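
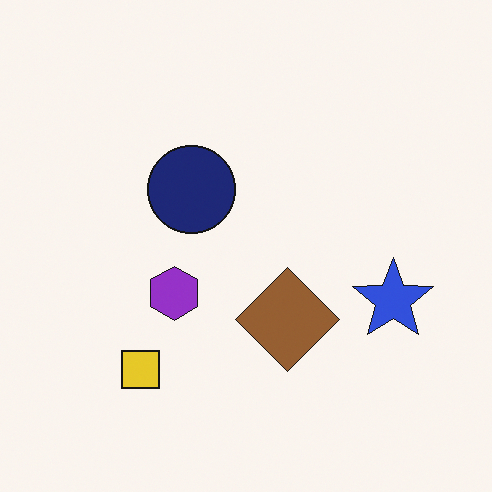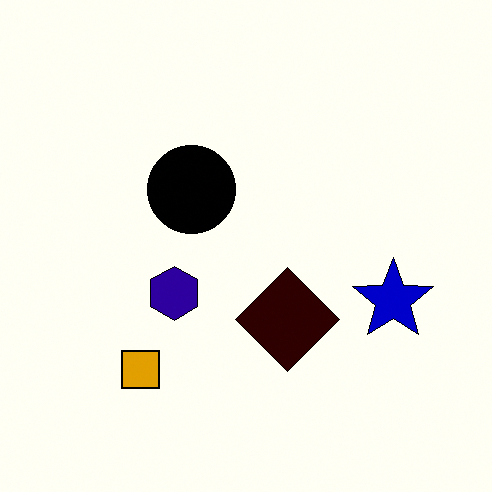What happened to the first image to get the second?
This is the original image boosted in contrast.

Tones are pushed away from mid-grey across the whole image — a global contrast change.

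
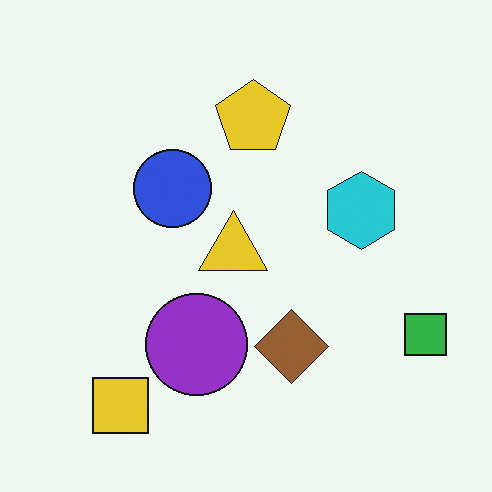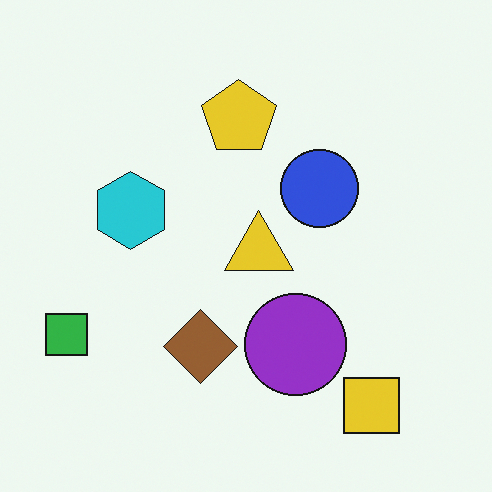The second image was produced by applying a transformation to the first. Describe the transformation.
The second image is the first flipped horizontally (left ↔ right).

The green square is in the bottom-right of the first image and the bottom-left of the second — shapes on opposite sides of the vertical midline have swapped in a mirror flip.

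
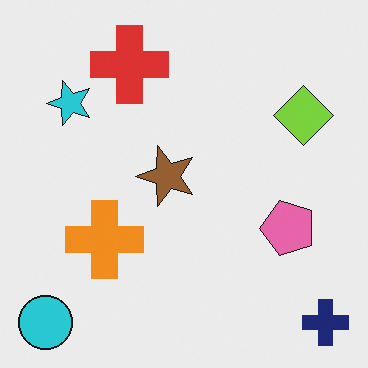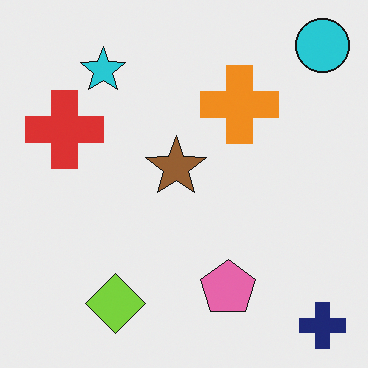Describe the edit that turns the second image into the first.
It was transposed (reflected across the top-left ↔ bottom-right diagonal).

Shapes have swapped their row and column positions — what was in the top-right is now in the bottom-left — a diagonal reflection.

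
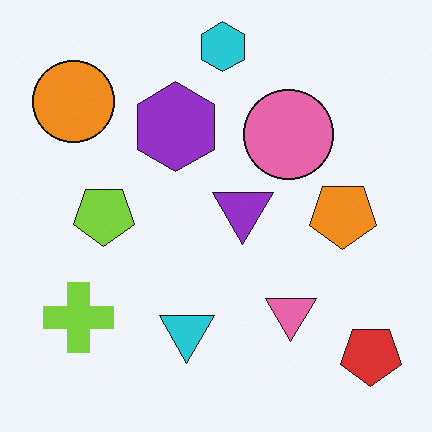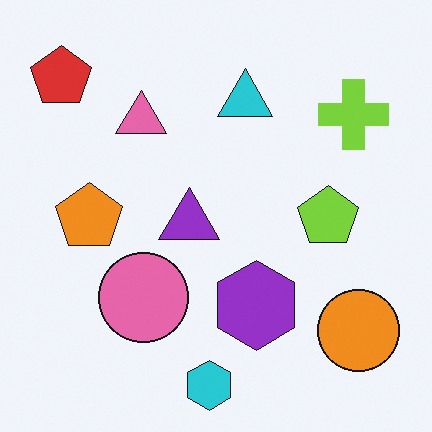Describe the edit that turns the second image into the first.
The transformation is: rotated 180°.

The red pentagon sits in the top-left of the second image and the bottom-right of the first — consistent with a whole-image 180° rotation.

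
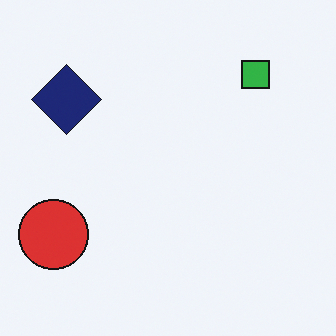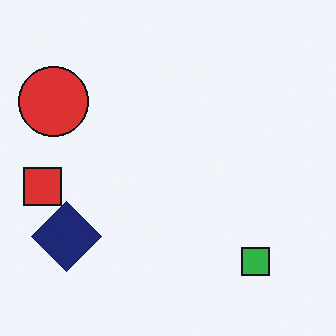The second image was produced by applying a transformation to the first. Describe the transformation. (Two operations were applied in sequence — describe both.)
Flipped vertically (top ↔ bottom), then overlaid with an additional red square.

The green square is in the top-right of the first image and the bottom-right of the second — shapes on opposite sides of the horizontal midline have swapped in a mirror flip. A red square appears in the second image that is absent from the first.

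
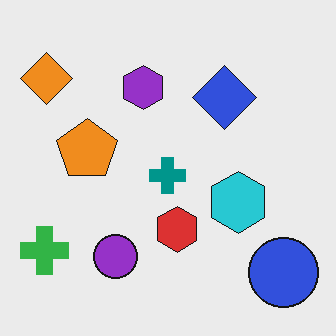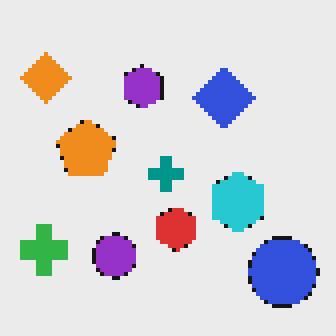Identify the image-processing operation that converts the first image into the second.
The second image is the first mildly pixelated.

Shapes are reduced to large square blocks; fine edges and outlines are lost — a downscale-then-upscale (mosaic) effect.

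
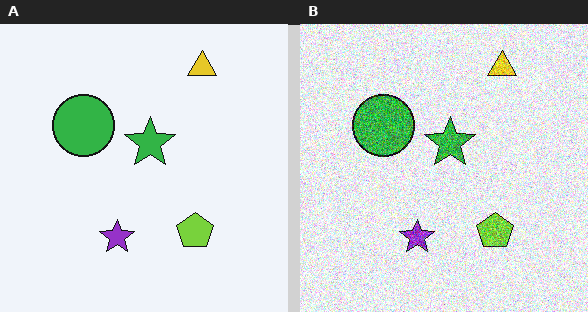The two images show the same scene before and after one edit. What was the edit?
This is the original image degraded with strong gaussian noise.

Random speckle covers the whole image, including the flat background.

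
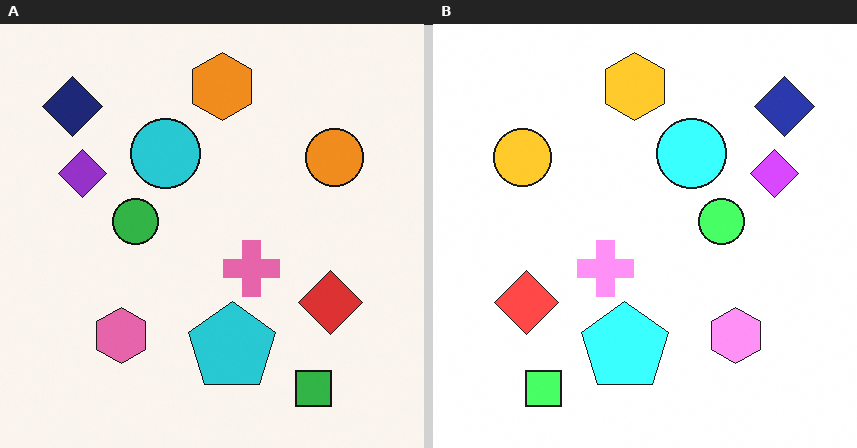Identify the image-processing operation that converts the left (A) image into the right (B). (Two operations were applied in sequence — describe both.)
Substantially brightened, then flipped horizontally (left ↔ right).

Every pixel — background and shapes alike — is uniformly brightened. The navy diamond is in the top-left of the left (A) image and the top-right of the right (B) — shapes on opposite sides of the vertical midline have swapped in a mirror flip.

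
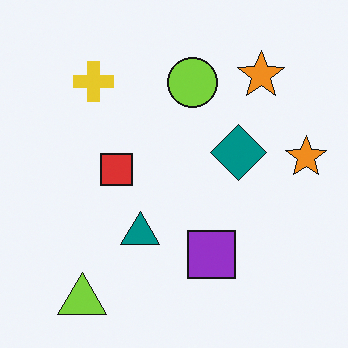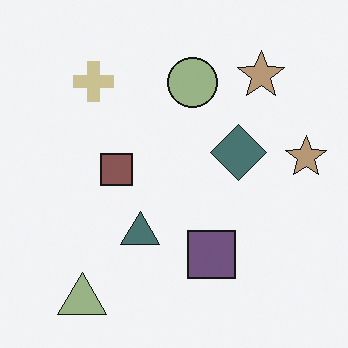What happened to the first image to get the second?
The image was heavily desaturated.

All colors are more muted and greyish — a global saturation change.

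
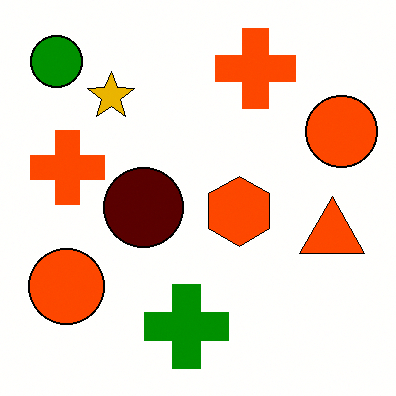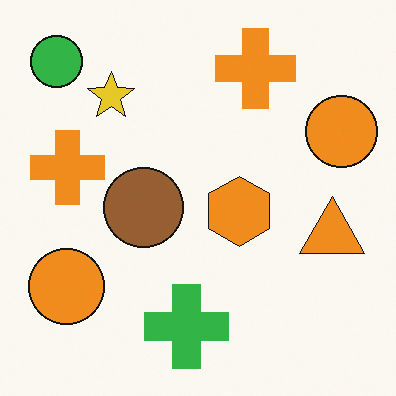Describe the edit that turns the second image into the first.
The transformation is: boosted in contrast.

Tones are pushed away from mid-grey across the whole image — a global contrast change.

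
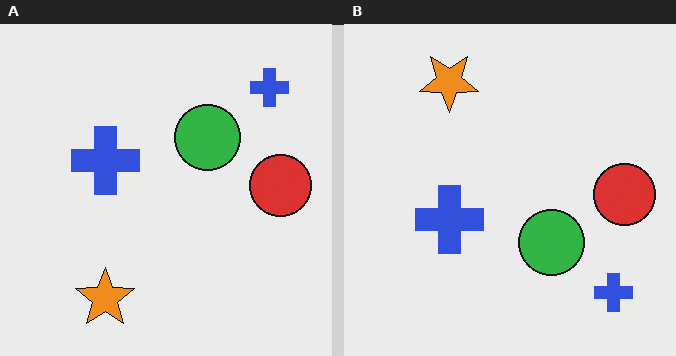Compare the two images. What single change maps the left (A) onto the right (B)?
The right (B) image is the left (A) flipped vertically (top ↔ bottom).

The orange star is in the bottom-left of the left (A) image and the top-left of the right (B) — shapes on opposite sides of the horizontal midline have swapped in a mirror flip.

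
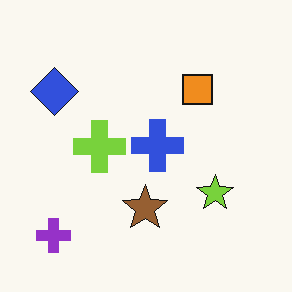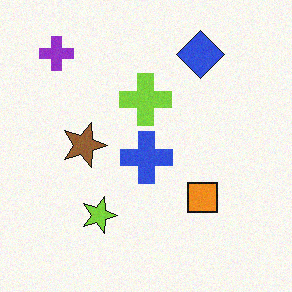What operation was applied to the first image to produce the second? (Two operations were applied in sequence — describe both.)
The transformation is: rotated 90° clockwise, then degraded with light additive noise.

The purple cross sits in the bottom-left of the first image and the top-left of the second — consistent with a whole-image 90° clockwise rotation. Random speckle covers the whole image, including the flat background.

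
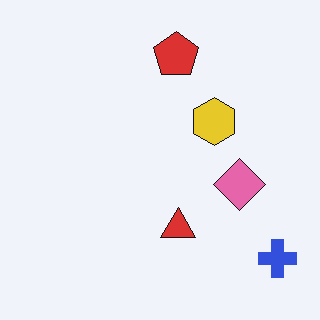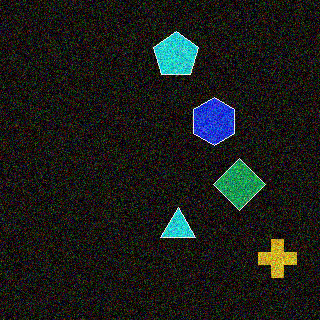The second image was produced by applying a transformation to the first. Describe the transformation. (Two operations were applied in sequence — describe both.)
The second image is the first degraded with heavy additive noise, then color-inverted (negative).

Random speckle covers the whole image, including the flat background. The light background has become dark and every shape's color is its complement — a photographic negative.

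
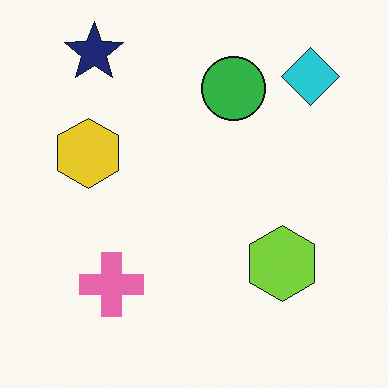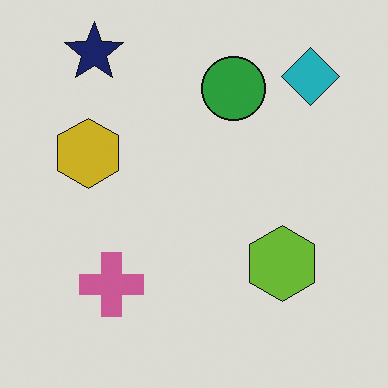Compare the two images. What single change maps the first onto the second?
This is the original image slightly darkened.

Every pixel — background and shapes alike — is uniformly darkened.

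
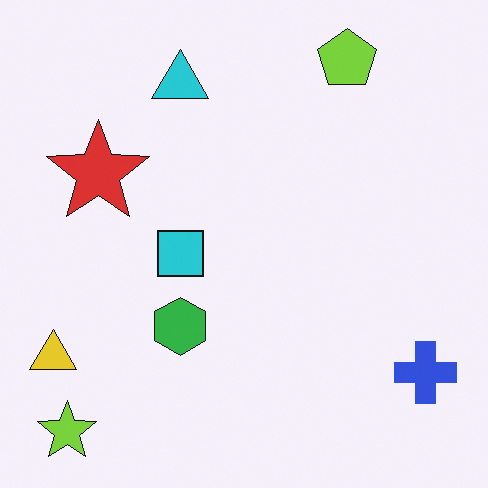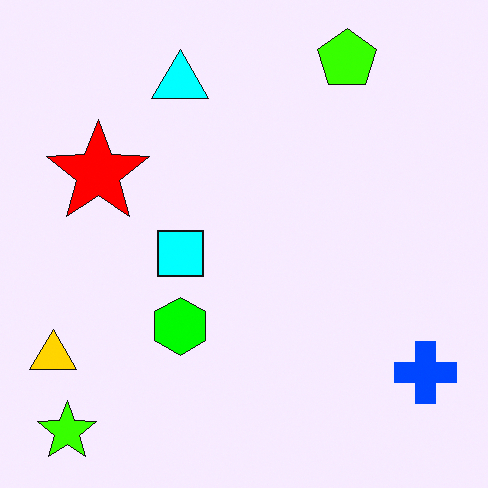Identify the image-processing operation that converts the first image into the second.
It was heavily oversaturated.

All colors are more vivid — a global saturation change.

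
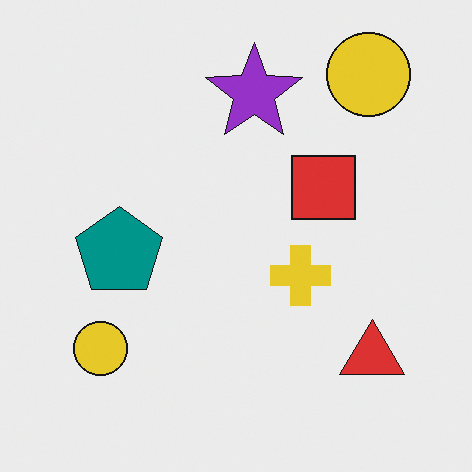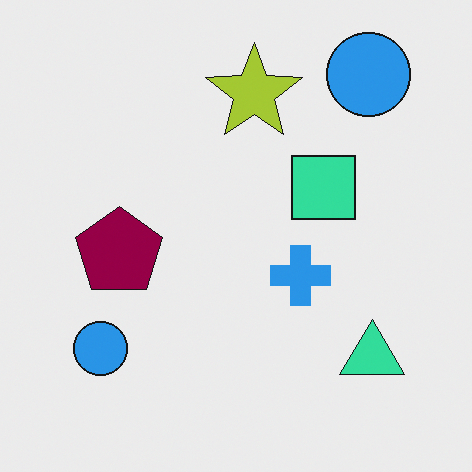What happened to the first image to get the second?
The transformation is: hue-shifted through roughly half the color wheel.

Every shape's color has rotated by the same amount around the hue wheel — a uniform hue shift.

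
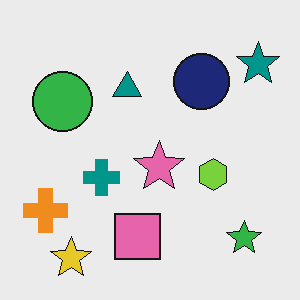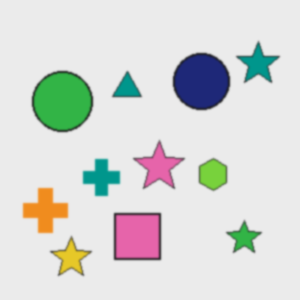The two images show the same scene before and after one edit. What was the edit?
The transformation is: given a subtle gaussian blur.

Shape edges and outlines are uniformly softened across the whole image.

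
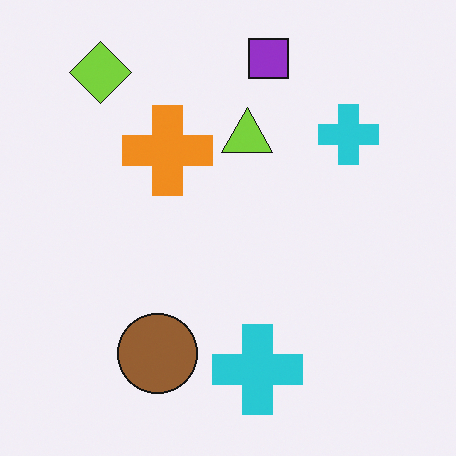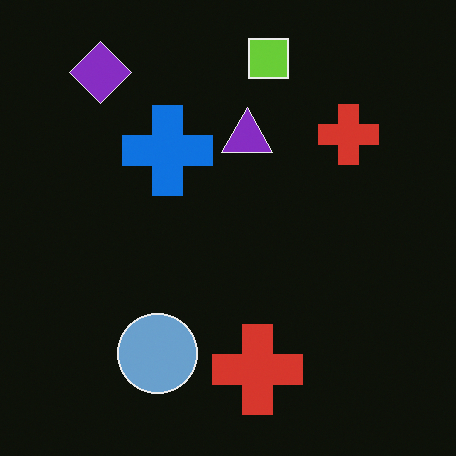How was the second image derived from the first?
It was color-inverted (negative).

The light background has become dark and every shape's color is its complement — a photographic negative.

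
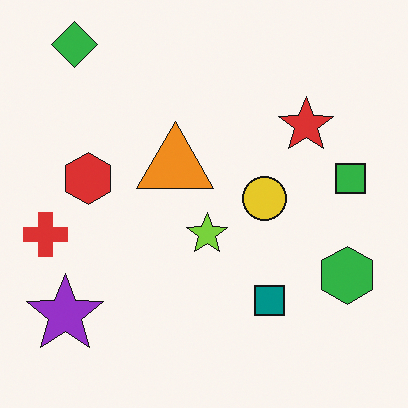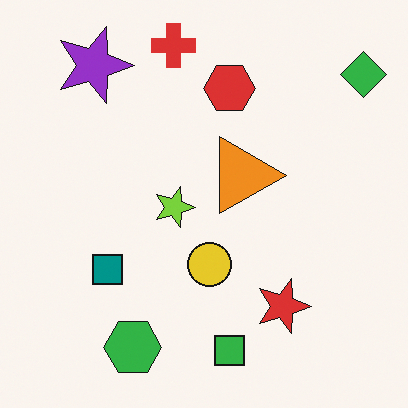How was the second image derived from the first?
The image was rotated 90° clockwise.

The green diamond sits in the top-left of the first image and the top-right of the second — consistent with a whole-image 90° clockwise rotation.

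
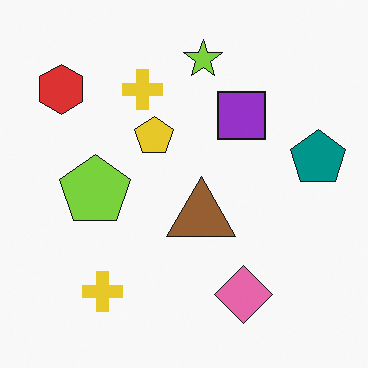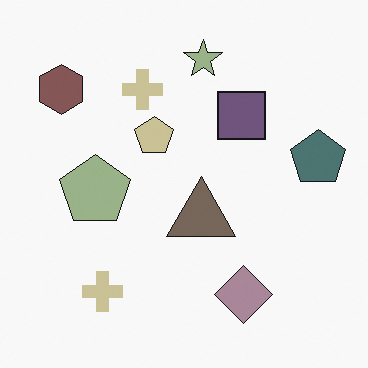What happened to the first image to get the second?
Heavily desaturated.

All colors are more muted and greyish — a global saturation change.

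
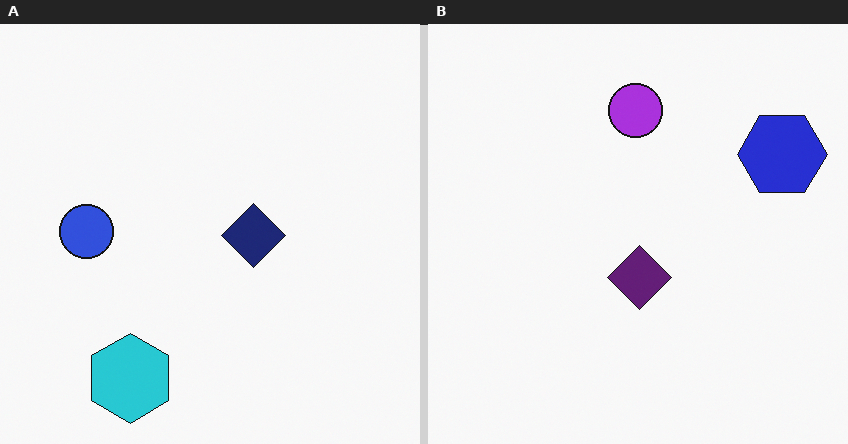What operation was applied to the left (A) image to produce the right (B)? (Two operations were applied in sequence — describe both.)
The transformation is: hue-shifted slightly, then transposed (reflected across the top-left ↔ bottom-right diagonal).

Every shape's color has rotated by the same amount around the hue wheel — a uniform hue shift. Shapes have swapped their row and column positions — what was in the top-right is now in the bottom-left — a diagonal reflection.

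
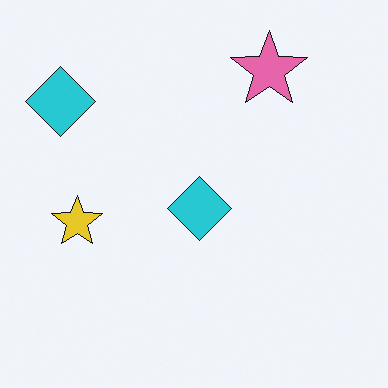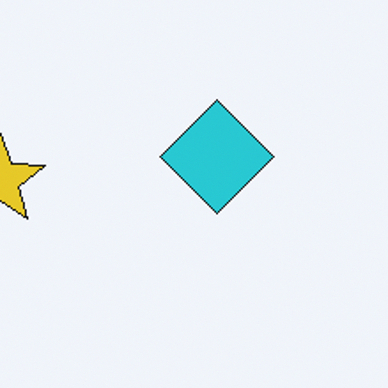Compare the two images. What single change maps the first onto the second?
It was cropped to a noticeably smaller region and rescaled.

The visible shapes are larger and the field of view is narrower; shapes near the original edges may be partly or wholly outside the frame — a crop-and-rescale.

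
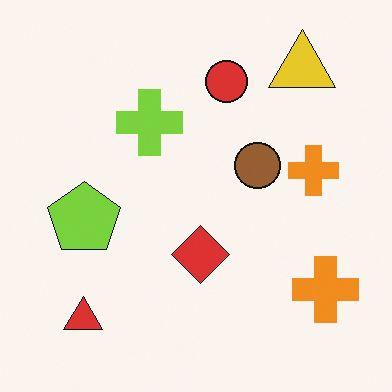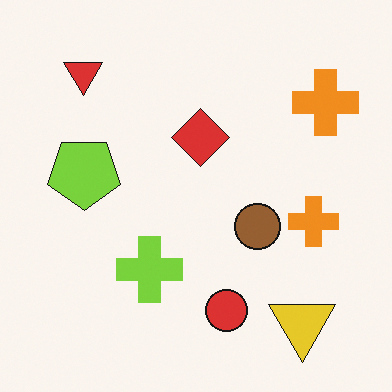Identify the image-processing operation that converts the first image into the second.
This is the original image flipped vertically (top ↔ bottom).

The yellow triangle is in the top-right of the first image and the bottom-right of the second — shapes on opposite sides of the horizontal midline have swapped in a mirror flip.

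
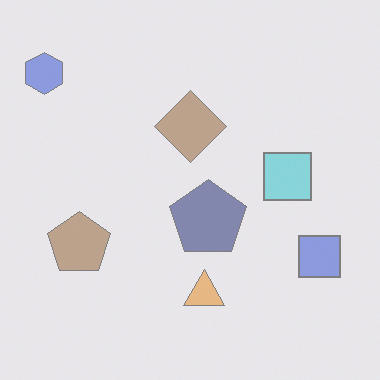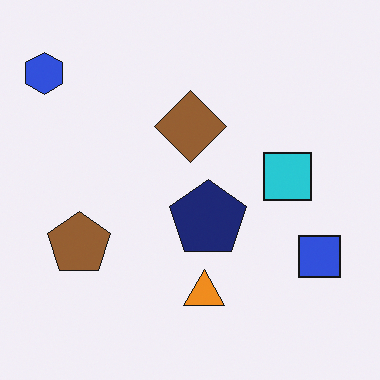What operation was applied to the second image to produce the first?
The first image is the second washed out (contrast reduced).

Tones are pushed toward mid-grey across the whole image — a global contrast change.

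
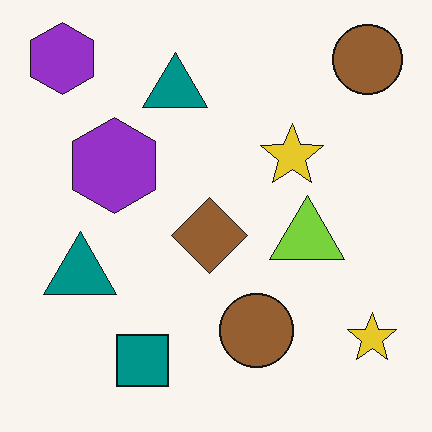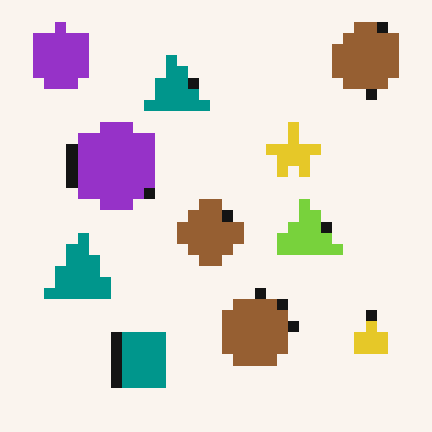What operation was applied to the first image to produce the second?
This is the original image coarsely pixelated.

Shapes are reduced to large square blocks; fine edges and outlines are lost — a downscale-then-upscale (mosaic) effect.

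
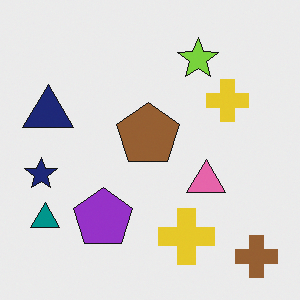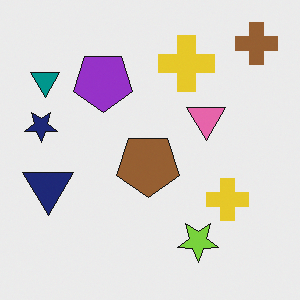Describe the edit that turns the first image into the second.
The transformation is: flipped vertically (top ↔ bottom).

The brown cross is in the bottom-right of the first image and the top-right of the second — shapes on opposite sides of the horizontal midline have swapped in a mirror flip.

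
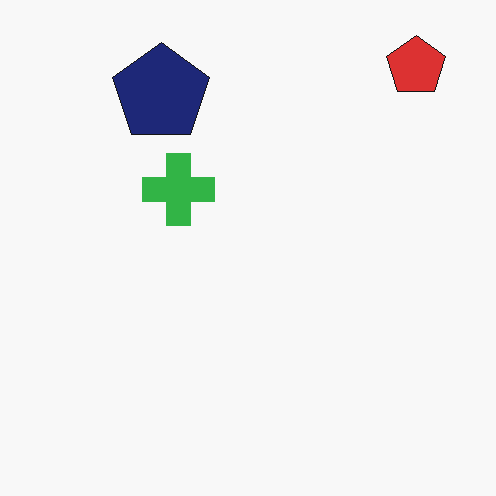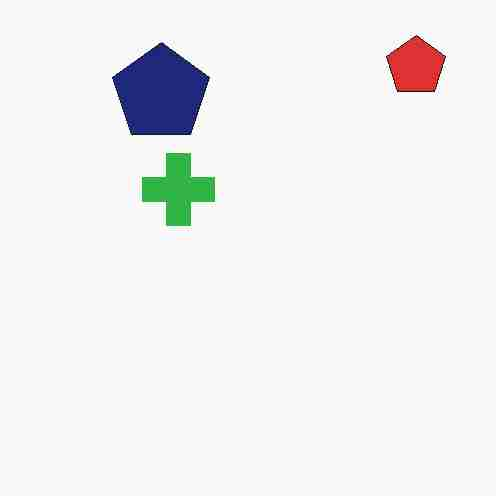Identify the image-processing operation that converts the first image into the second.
The image was degraded with heavy JPEG compression.

Blocky 8×8 compression artifacts appear around shape edges and the flat background shows ringing — characteristic JPEG degradation.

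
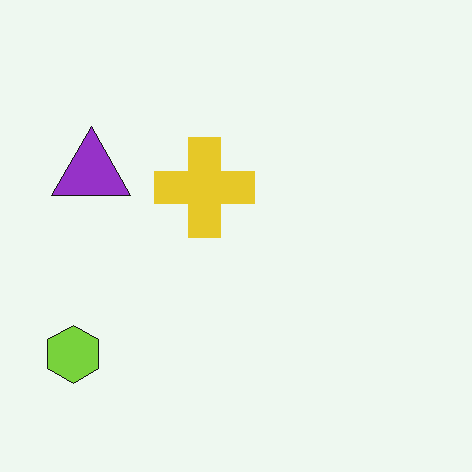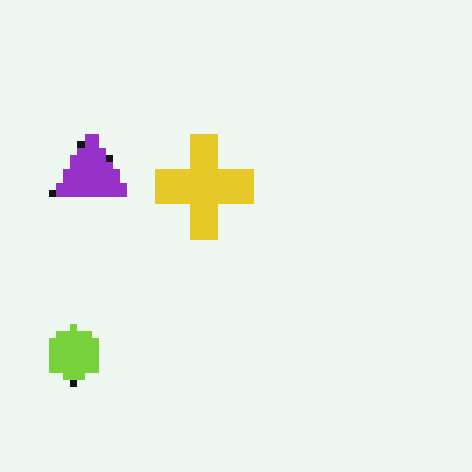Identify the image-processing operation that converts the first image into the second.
This is the original image pixelated into visible square blocks.

Shapes are reduced to large square blocks; fine edges and outlines are lost — a downscale-then-upscale (mosaic) effect.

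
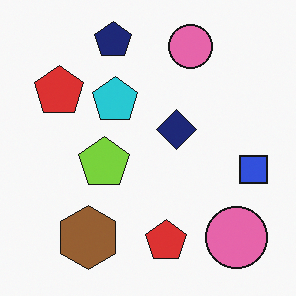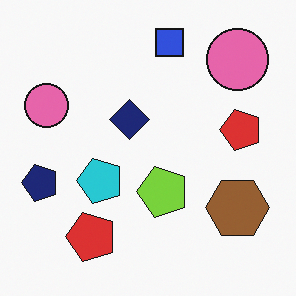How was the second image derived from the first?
The second image is the first rotated 90° counter-clockwise.

The navy pentagon sits in the top of the first image and the left of the second — consistent with a whole-image 90° counter-clockwise rotation.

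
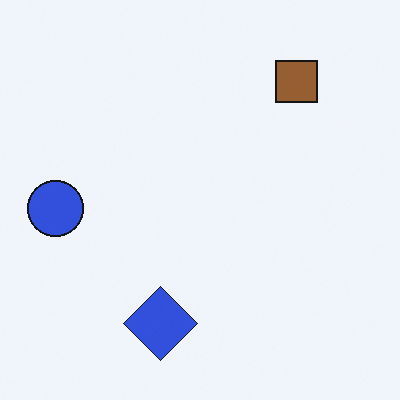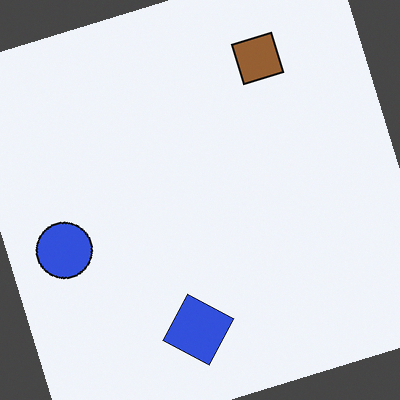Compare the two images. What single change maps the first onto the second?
It was rotated counter-clockwise by a moderate amount.

Every shape is tilted by the same angle and the image corners show triangular fill wedges — a whole-image rotation by a non-right angle.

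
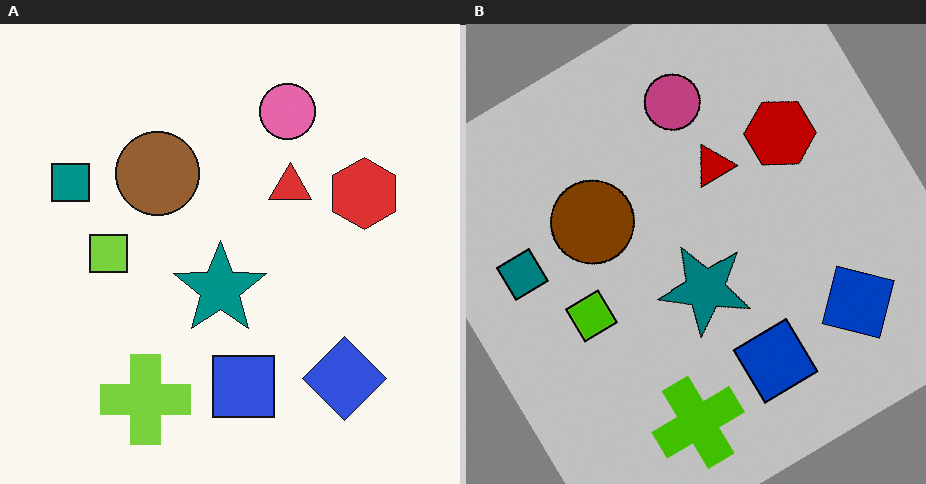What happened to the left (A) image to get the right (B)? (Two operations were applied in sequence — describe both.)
The right (B) image is the left (A) rotated counter-clockwise by a large amount — several tens of degrees, then heavily posterized to just a handful of flat colors.

Every shape is tilted by the same angle and the image corners show triangular fill wedges — a whole-image rotation by a non-right angle. Each flat color has snapped to a coarser quantized level — most visibly, the near-white background has dropped to a flat grey.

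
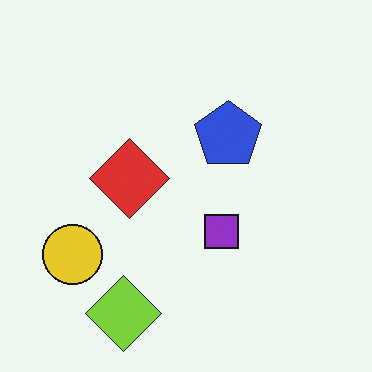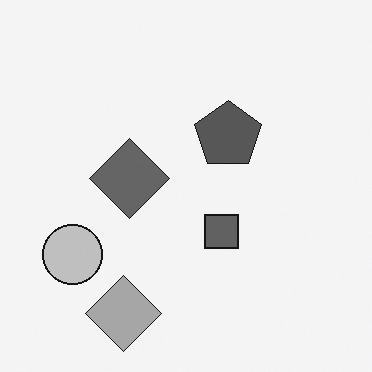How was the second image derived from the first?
The second image is the first converted to grayscale.

All color is removed — every shape is now a shade of grey.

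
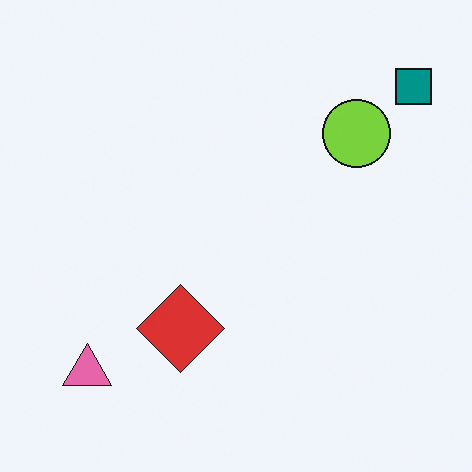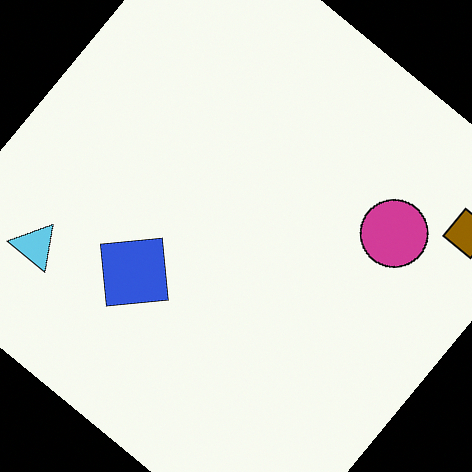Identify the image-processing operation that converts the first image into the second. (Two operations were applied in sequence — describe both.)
Rotated clockwise by a large amount — several tens of degrees, then hue-shifted by a large amount.

Every shape is tilted by the same angle and the image corners show triangular fill wedges — a whole-image rotation by a non-right angle. Every shape's color has rotated by the same amount around the hue wheel — a uniform hue shift.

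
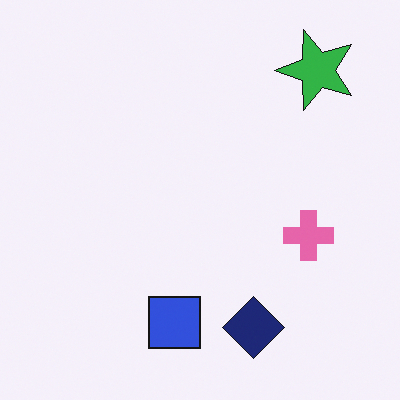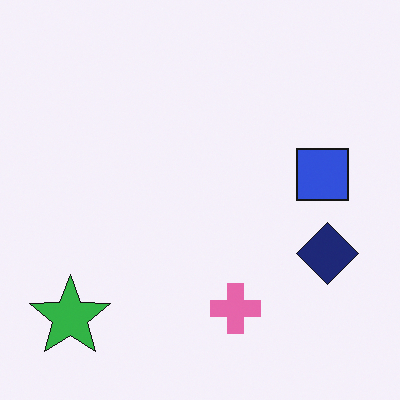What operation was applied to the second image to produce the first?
The image was transposed (reflected across the top-left ↔ bottom-right diagonal).

Shapes have swapped their row and column positions — what was in the top-right is now in the bottom-left — a diagonal reflection.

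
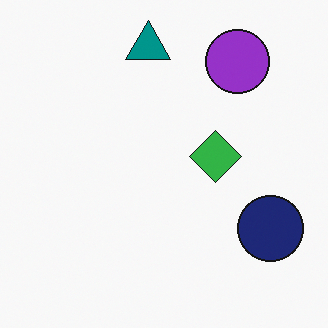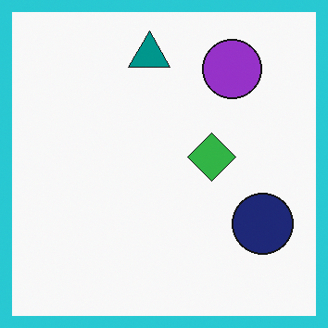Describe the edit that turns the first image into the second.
It was framed with a cyan border.

A solid cyan frame runs around the edge of the second image, with the content slightly shrunk inside it.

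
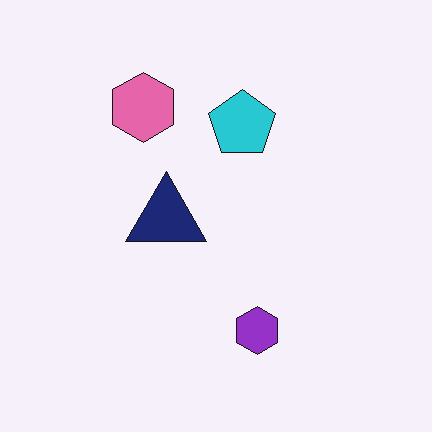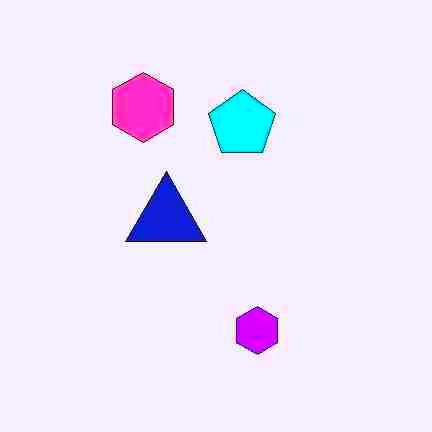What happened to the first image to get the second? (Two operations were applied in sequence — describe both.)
This is the original image heavily JPEG-compressed with obvious blocking artifacts, then heavily oversaturated.

Blocky 8×8 compression artifacts appear around shape edges and the flat background shows ringing — characteristic JPEG degradation. All colors are more vivid — a global saturation change.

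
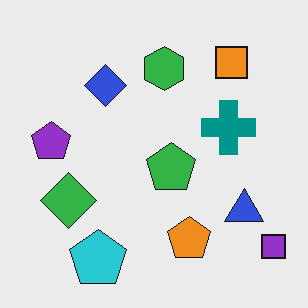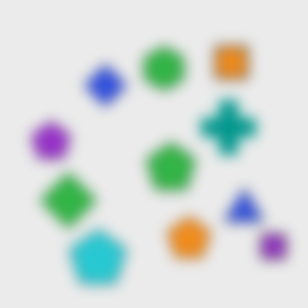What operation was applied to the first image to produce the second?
The second image is the first strongly gaussian-blurred.

Shape edges and outlines are uniformly softened across the whole image.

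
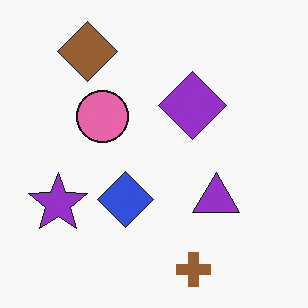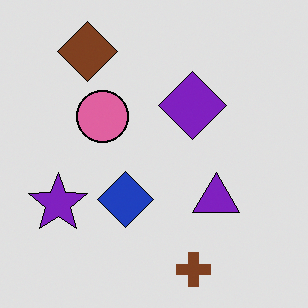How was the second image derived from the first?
It was moderately posterized.

Each flat color has snapped to a coarser quantized level — most visibly, the near-white background has dropped to a flat grey.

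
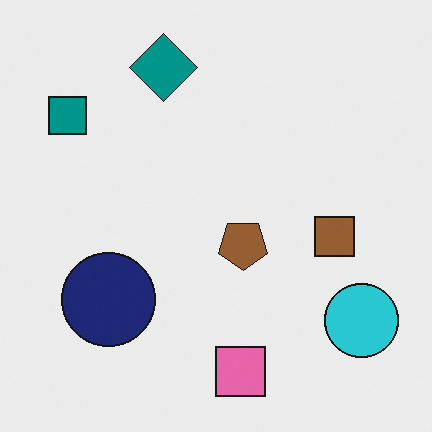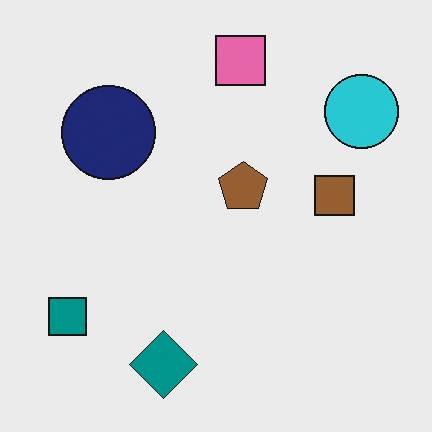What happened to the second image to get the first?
This is the original image flipped vertically (top ↔ bottom).

The pink square is in the top of the second image and the bottom of the first — shapes on opposite sides of the horizontal midline have swapped in a mirror flip.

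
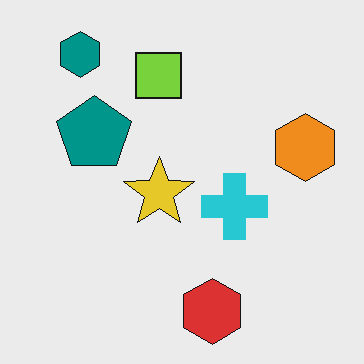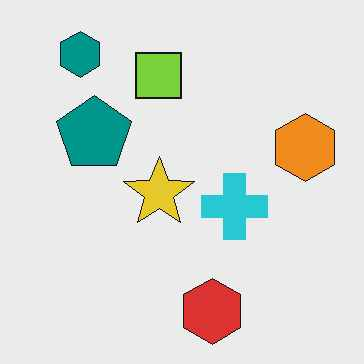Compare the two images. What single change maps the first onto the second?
The second image is the first given moderate JPEG compression.

Blocky 8×8 compression artifacts appear around shape edges and the flat background shows ringing — characteristic JPEG degradation.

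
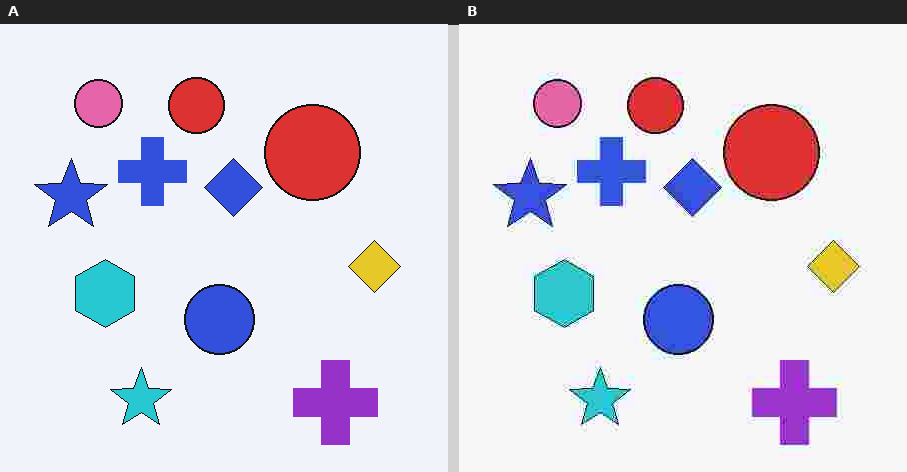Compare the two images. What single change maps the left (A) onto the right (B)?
Degraded with heavy JPEG compression.

Blocky 8×8 compression artifacts appear around shape edges and the flat background shows ringing — characteristic JPEG degradation.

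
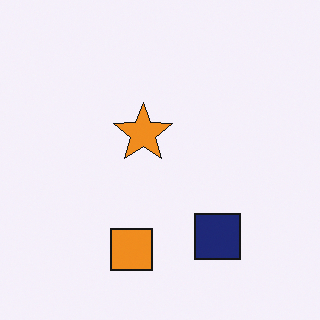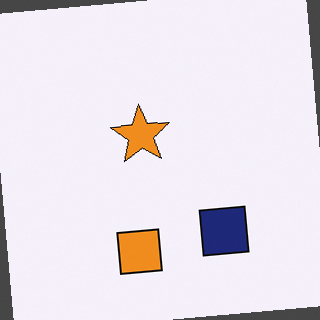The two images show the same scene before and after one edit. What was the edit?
It was rotated counter-clockwise by a small amount.

Every shape is tilted by the same angle and the image corners show triangular fill wedges — a whole-image rotation by a non-right angle.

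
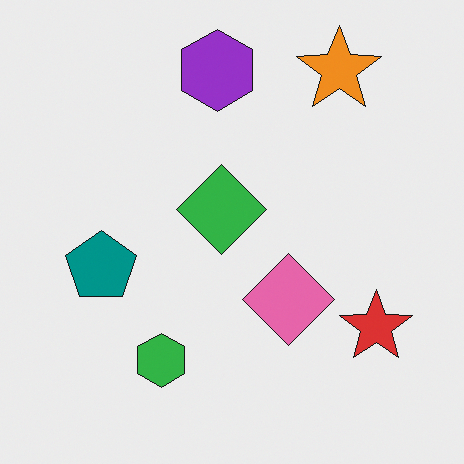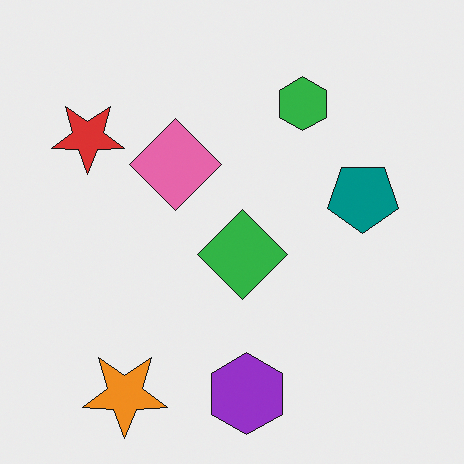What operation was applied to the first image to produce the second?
The second image is the first rotated 180°.

The orange star sits in the top-right of the first image and the bottom-left of the second — consistent with a whole-image 180° rotation.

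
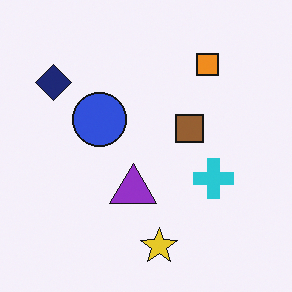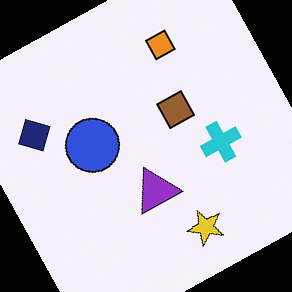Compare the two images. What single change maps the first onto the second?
The transformation is: rotated counter-clockwise by a clearly visible amount.

Every shape is tilted by the same angle and the image corners show triangular fill wedges — a whole-image rotation by a non-right angle.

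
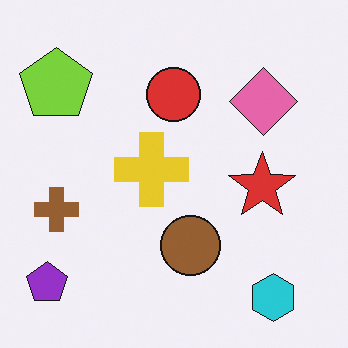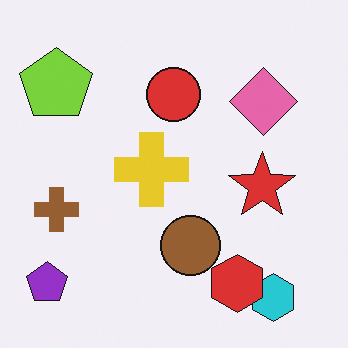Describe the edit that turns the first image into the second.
This is the original image overlaid with an additional red hexagon.

A red hexagon appears in the second image that is absent from the first.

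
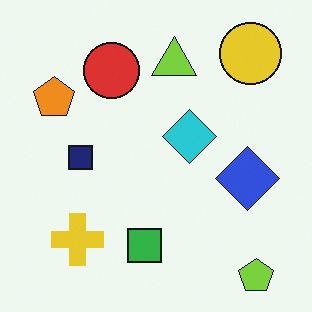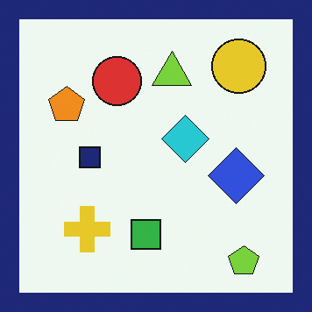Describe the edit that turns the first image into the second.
The second image is the first framed with a navy border.

A solid navy frame runs around the edge of the second image, with the content slightly shrunk inside it.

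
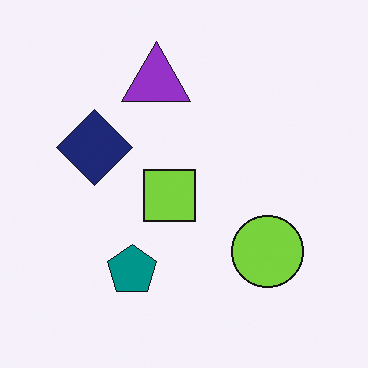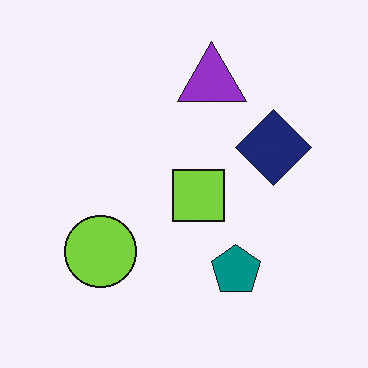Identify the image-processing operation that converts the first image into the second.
The image was flipped horizontally (left ↔ right).

The navy diamond is in the left of the first image and the right of the second — shapes on opposite sides of the vertical midline have swapped in a mirror flip.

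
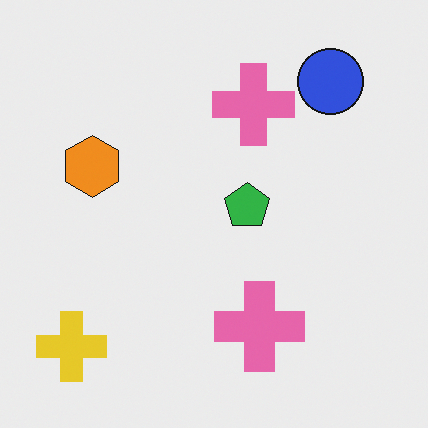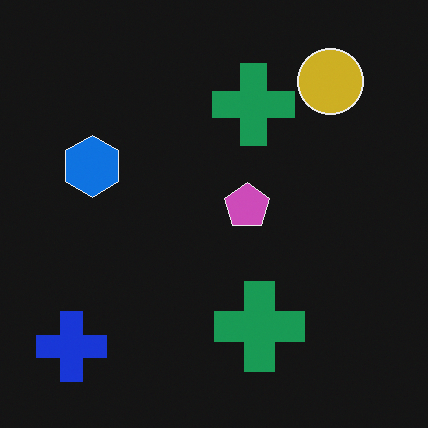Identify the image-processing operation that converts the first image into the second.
The image was color-inverted (negative).

The light background has become dark and every shape's color is its complement — a photographic negative.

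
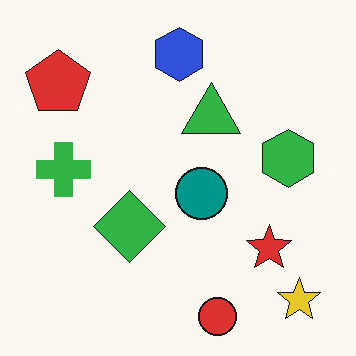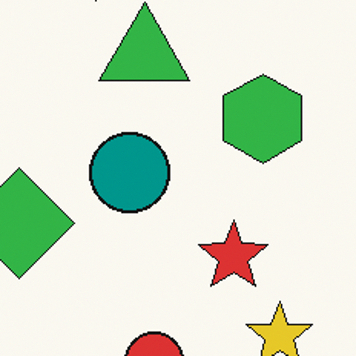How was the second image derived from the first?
The transformation is: cropped slightly and scaled back up.

The visible shapes are larger and the field of view is narrower; shapes near the original edges may be partly or wholly outside the frame — a crop-and-rescale.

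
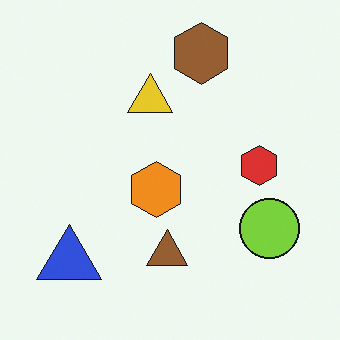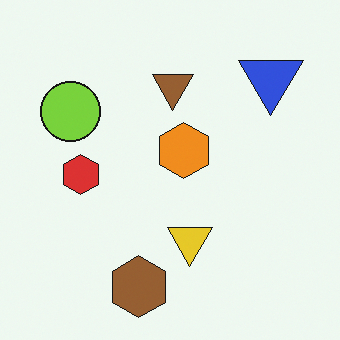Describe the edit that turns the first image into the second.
The image was rotated 180°.

The blue triangle sits in the bottom-left of the first image and the top-right of the second — consistent with a whole-image 180° rotation.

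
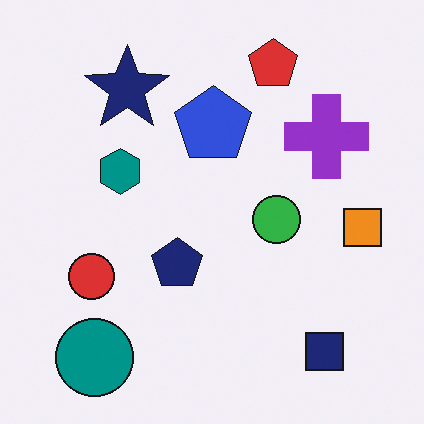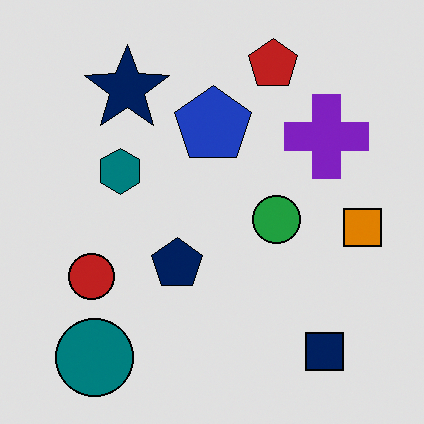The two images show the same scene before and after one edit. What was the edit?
Posterized to a reduced palette.

Each flat color has snapped to a coarser quantized level — most visibly, the near-white background has dropped to a flat grey.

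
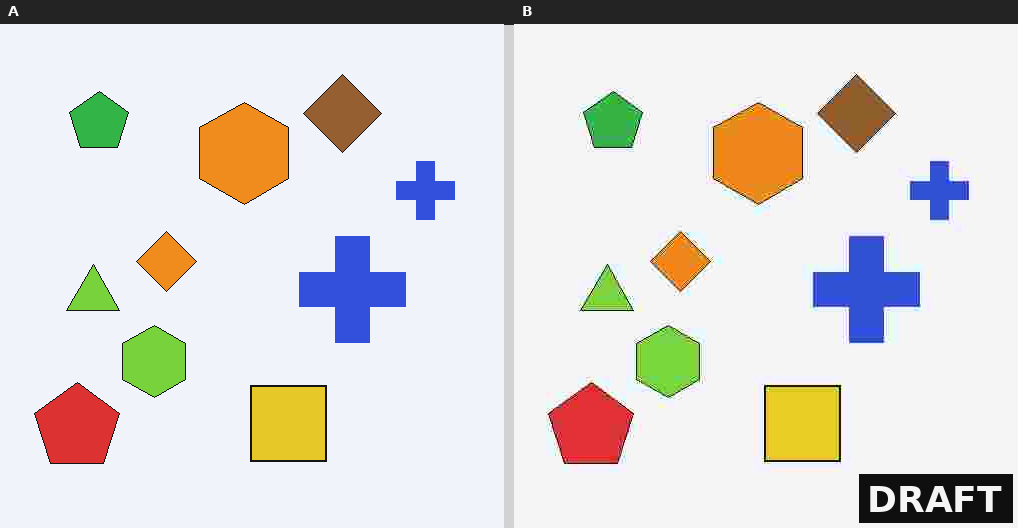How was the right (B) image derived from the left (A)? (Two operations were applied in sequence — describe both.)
Degraded with heavy JPEG compression, then watermarked with the text "DRAFT" in the lower-right corner.

Blocky 8×8 compression artifacts appear around shape edges and the flat background shows ringing — characteristic JPEG degradation. A dark label reading "DRAFT" appears in the lower-right corner.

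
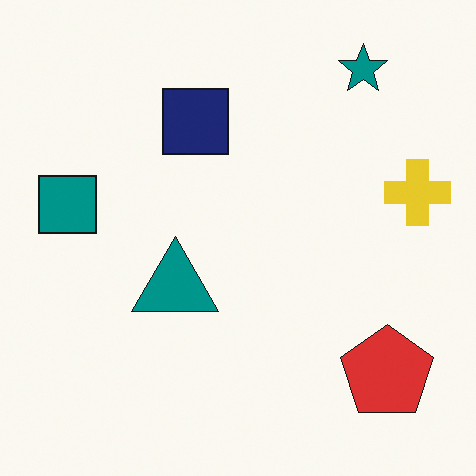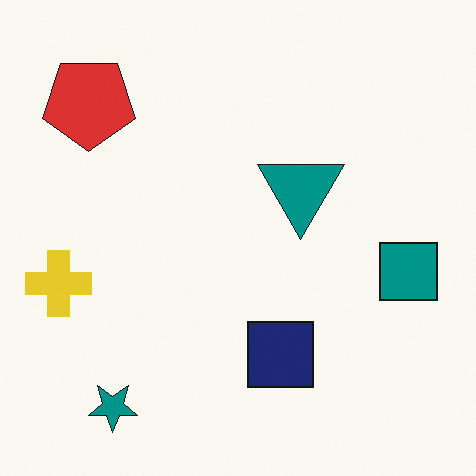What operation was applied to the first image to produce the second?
The second image is the first rotated 180°.

The teal star sits in the top-right of the first image and the bottom-left of the second — consistent with a whole-image 180° rotation.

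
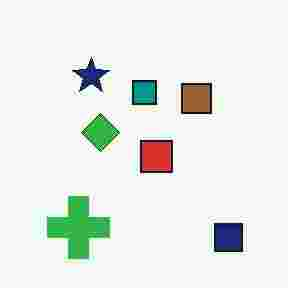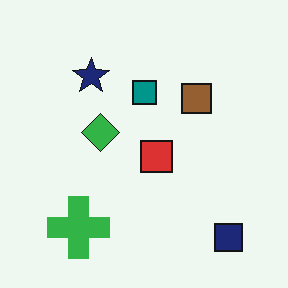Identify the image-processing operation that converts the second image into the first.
The transformation is: degraded with heavy JPEG compression.

Blocky 8×8 compression artifacts appear around shape edges and the flat background shows ringing — characteristic JPEG degradation.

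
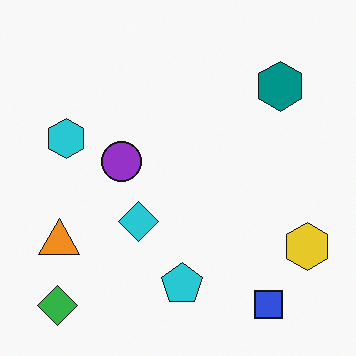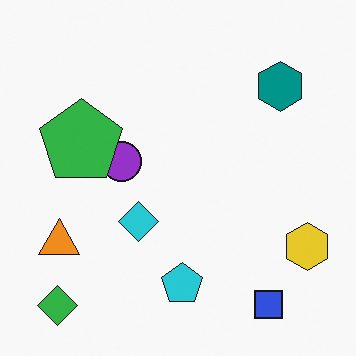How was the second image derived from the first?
The image was overlaid with an additional green pentagon.

A green pentagon appears in the second image that is absent from the first.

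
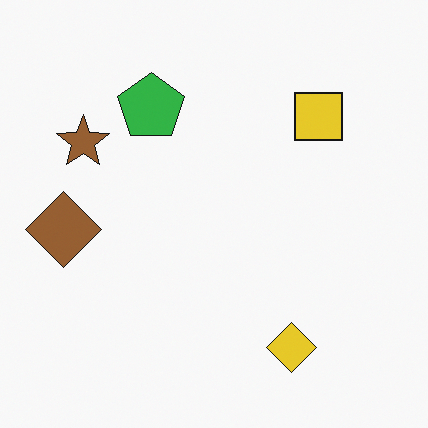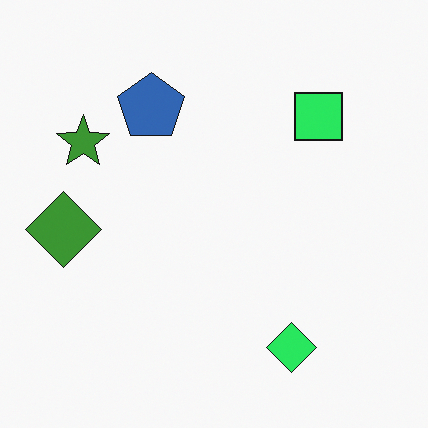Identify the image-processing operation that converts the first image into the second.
The second image is the first hue-shifted through roughly a third of the color wheel.

Every shape's color has rotated by the same amount around the hue wheel — a uniform hue shift.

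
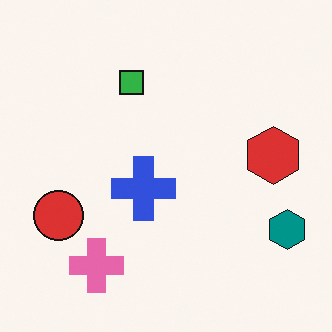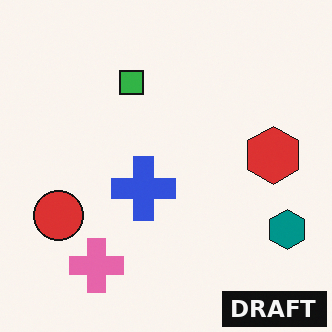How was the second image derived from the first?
The image was watermarked with the text "DRAFT" in the lower-right corner.

A dark label reading "DRAFT" appears in the lower-right corner.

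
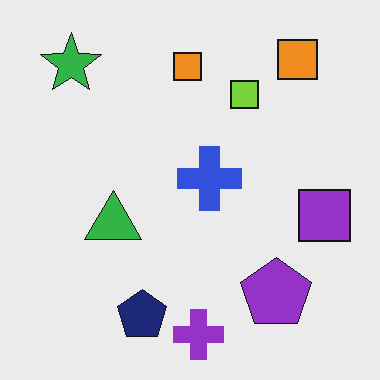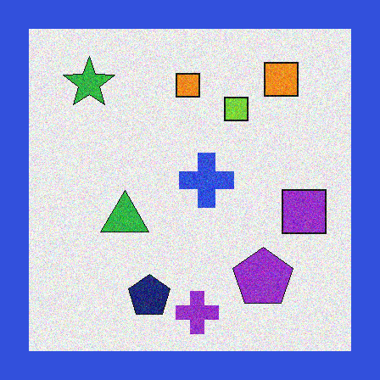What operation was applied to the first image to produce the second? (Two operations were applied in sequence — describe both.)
The image was degraded with moderate additive noise, then framed with a blue border.

Random speckle covers the whole image, including the flat background. A solid blue frame runs around the edge of the second image, with the content slightly shrunk inside it.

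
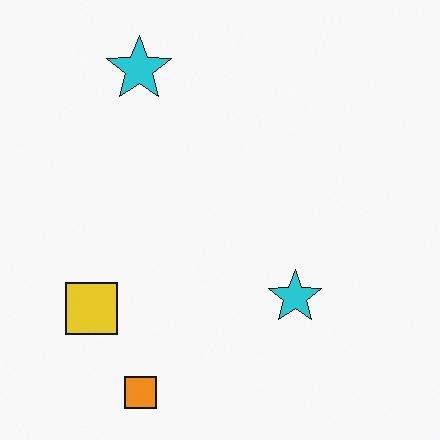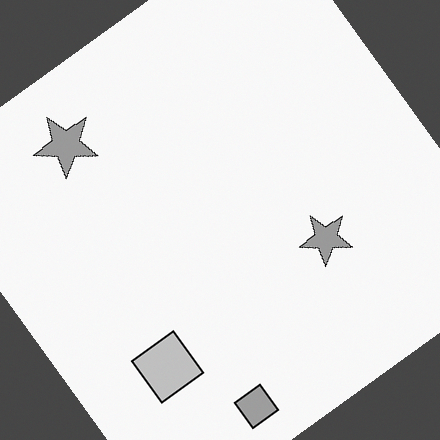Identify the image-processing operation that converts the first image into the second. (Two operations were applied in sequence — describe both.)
It was converted to grayscale, then rotated counter-clockwise by a large amount — several tens of degrees.

All color is removed — every shape is now a shade of grey. Every shape is tilted by the same angle and the image corners show triangular fill wedges — a whole-image rotation by a non-right angle.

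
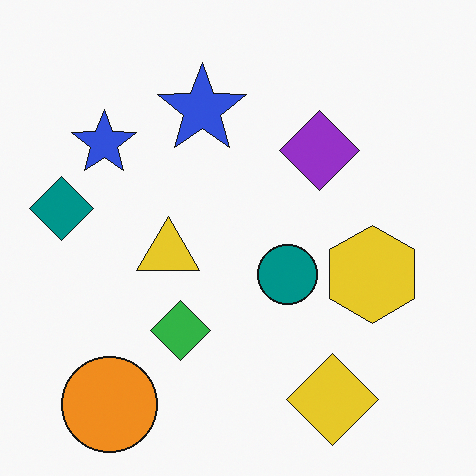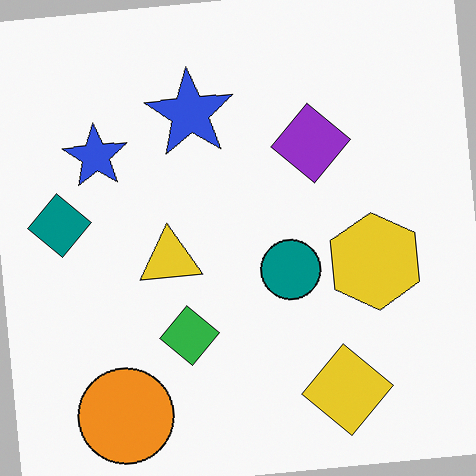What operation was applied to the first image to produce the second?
The second image is the first rotated counter-clockwise by a few degrees.

Every shape is tilted by the same angle and the image corners show triangular fill wedges — a whole-image rotation by a non-right angle.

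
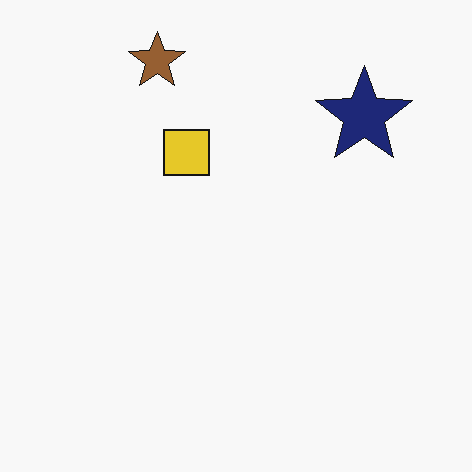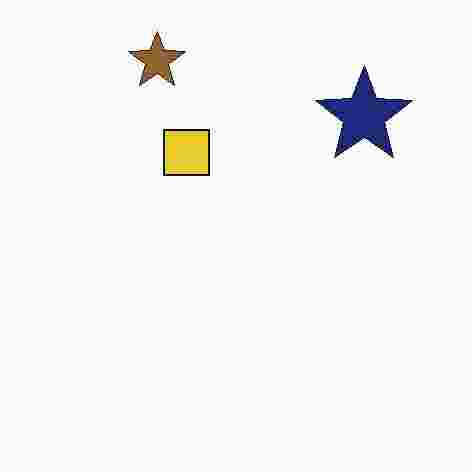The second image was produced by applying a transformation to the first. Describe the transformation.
The transformation is: heavily JPEG-compressed with obvious blocking artifacts.

Blocky 8×8 compression artifacts appear around shape edges and the flat background shows ringing — characteristic JPEG degradation.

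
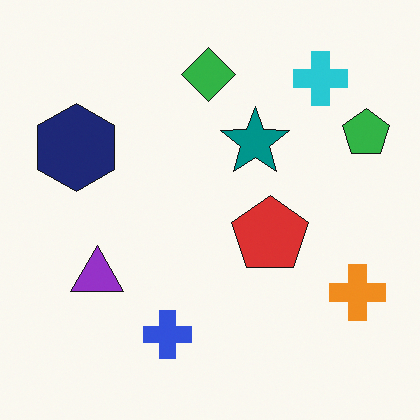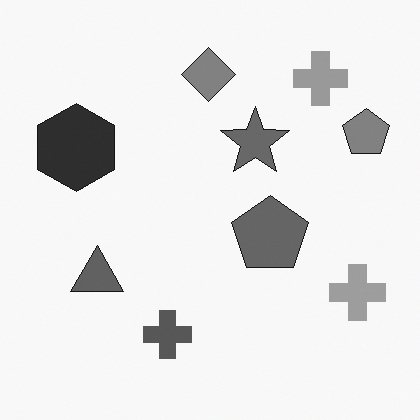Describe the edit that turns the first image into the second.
Converted to grayscale.

All color is removed — every shape is now a shade of grey.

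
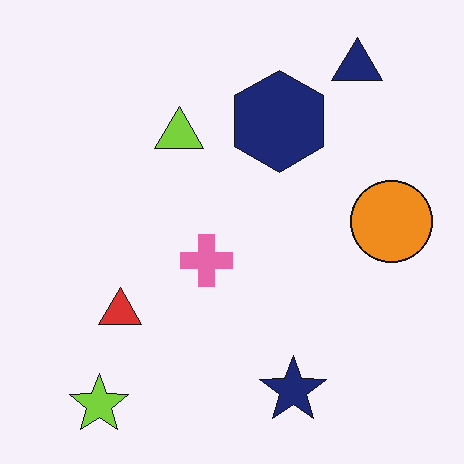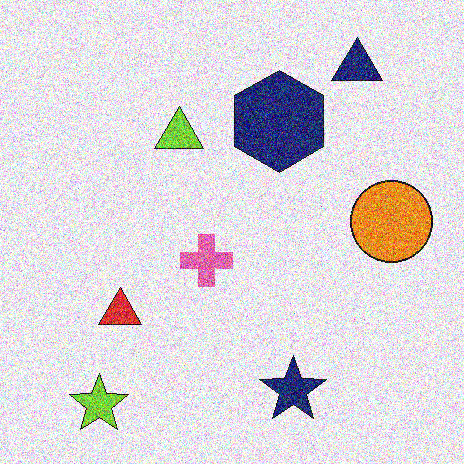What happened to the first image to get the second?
The second image is the first degraded with heavy additive noise.

Random speckle covers the whole image, including the flat background.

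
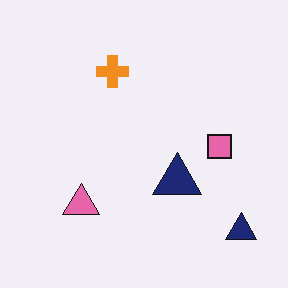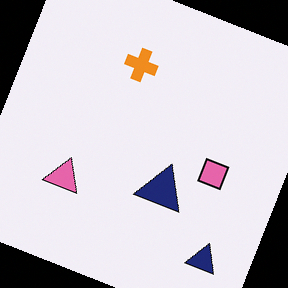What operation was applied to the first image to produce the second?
The second image is the first rotated clockwise by a moderate amount.

Every shape is tilted by the same angle and the image corners show triangular fill wedges — a whole-image rotation by a non-right angle.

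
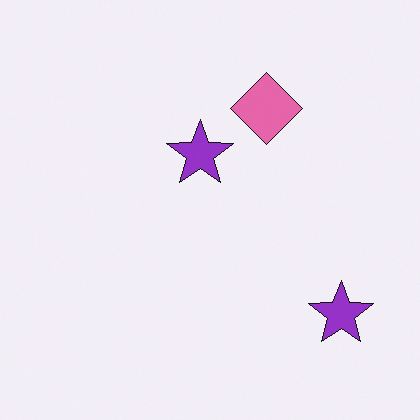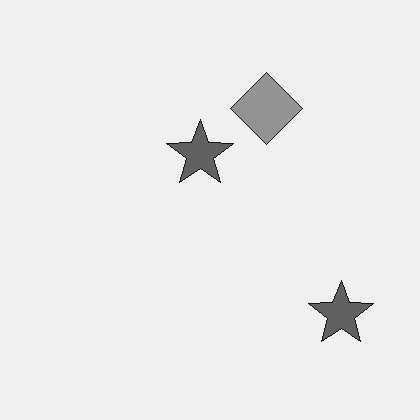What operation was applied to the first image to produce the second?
The image was converted to grayscale.

All color is removed — every shape is now a shade of grey.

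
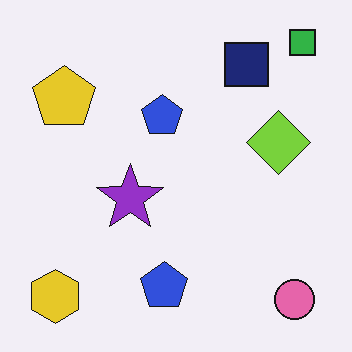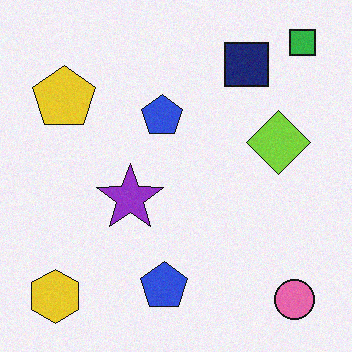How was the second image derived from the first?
The image was degraded with subtle gaussian noise.

Random speckle covers the whole image, including the flat background.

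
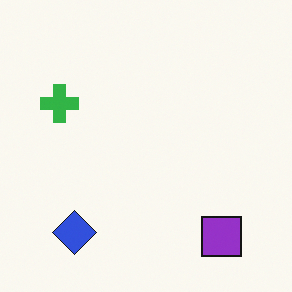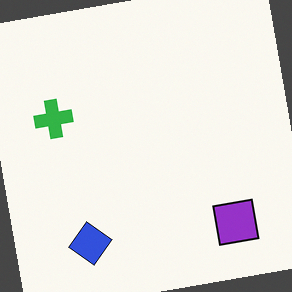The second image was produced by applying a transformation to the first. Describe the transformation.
It was rotated counter-clockwise by a slight angle.

Every shape is tilted by the same angle and the image corners show triangular fill wedges — a whole-image rotation by a non-right angle.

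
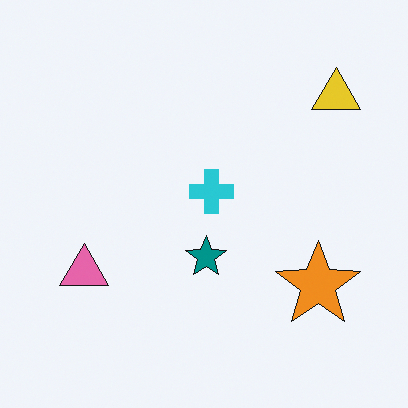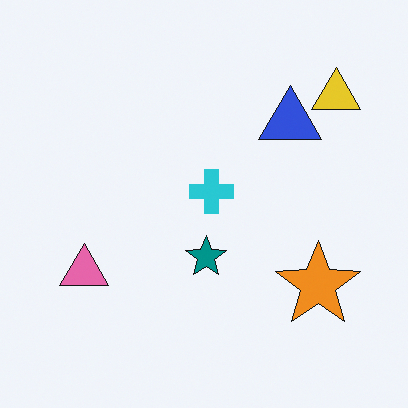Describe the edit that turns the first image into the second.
This is the original image overlaid with an additional blue triangle.

A blue triangle appears in the second image that is absent from the first.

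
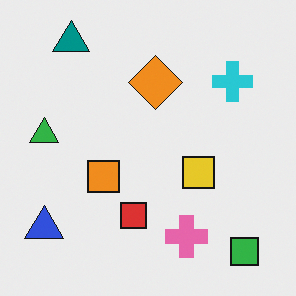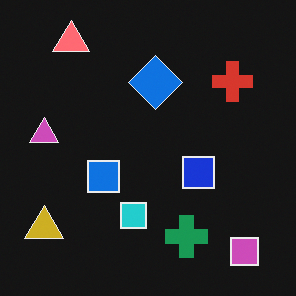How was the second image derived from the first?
It was color-inverted (negative).

The light background has become dark and every shape's color is its complement — a photographic negative.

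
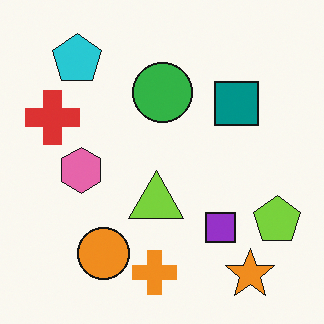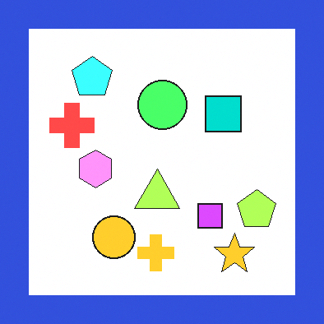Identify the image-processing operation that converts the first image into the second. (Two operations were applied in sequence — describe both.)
The image was substantially brightened, then framed with a blue border.

Every pixel — background and shapes alike — is uniformly brightened. A solid blue frame runs around the edge of the second image, with the content slightly shrunk inside it.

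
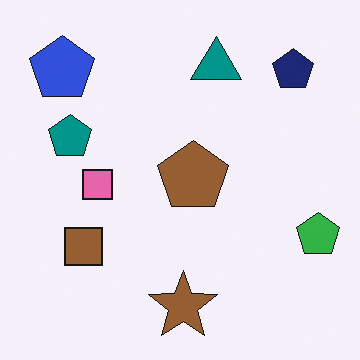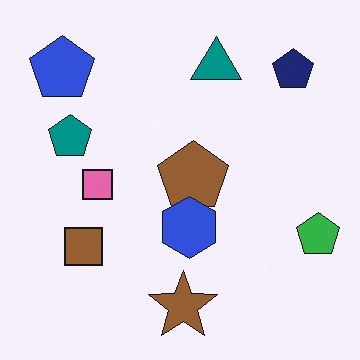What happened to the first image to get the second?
It was overlaid with an additional blue hexagon.

A blue hexagon appears in the second image that is absent from the first.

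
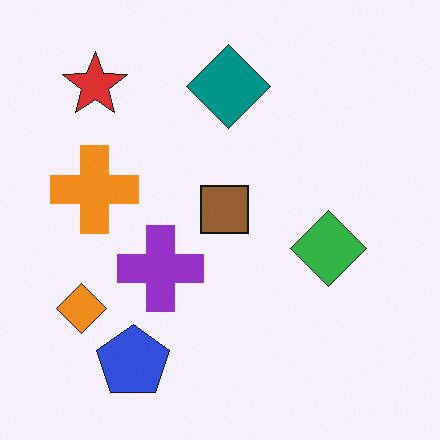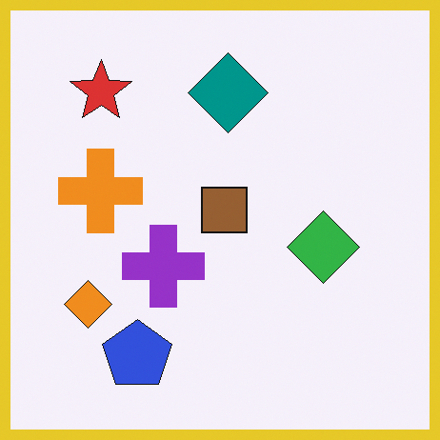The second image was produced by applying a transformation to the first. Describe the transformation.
It was framed with a yellow border.

A solid yellow frame runs around the edge of the second image, with the content slightly shrunk inside it.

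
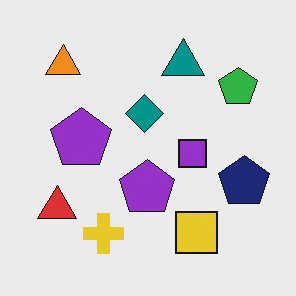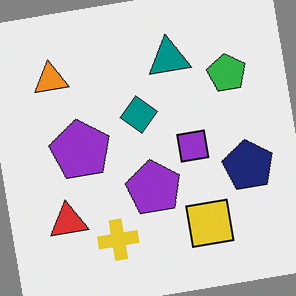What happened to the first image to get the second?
It was rotated counter-clockwise by a few degrees.

Every shape is tilted by the same angle and the image corners show triangular fill wedges — a whole-image rotation by a non-right angle.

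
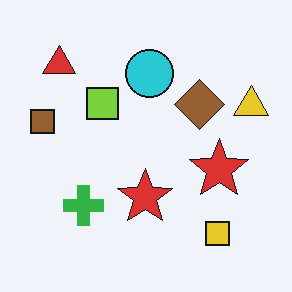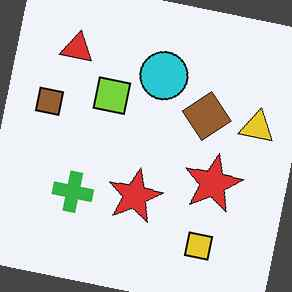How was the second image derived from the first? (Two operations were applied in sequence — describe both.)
The image was rotated clockwise by a few degrees, then given moderate JPEG compression.

Every shape is tilted by the same angle and the image corners show triangular fill wedges — a whole-image rotation by a non-right angle. Blocky 8×8 compression artifacts appear around shape edges and the flat background shows ringing — characteristic JPEG degradation.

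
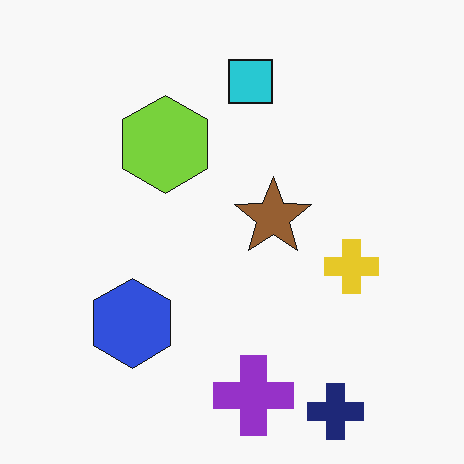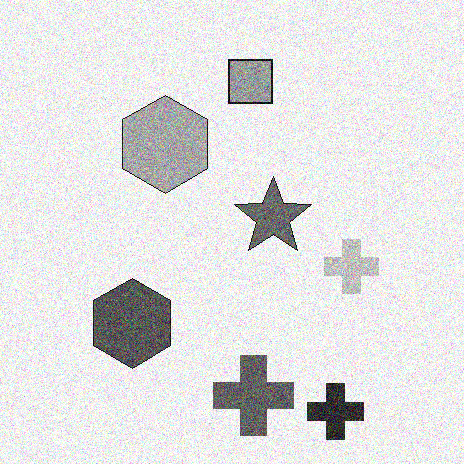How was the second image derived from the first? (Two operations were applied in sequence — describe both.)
Converted to grayscale, then degraded with strong gaussian noise.

All color is removed — every shape is now a shade of grey. Random speckle covers the whole image, including the flat background.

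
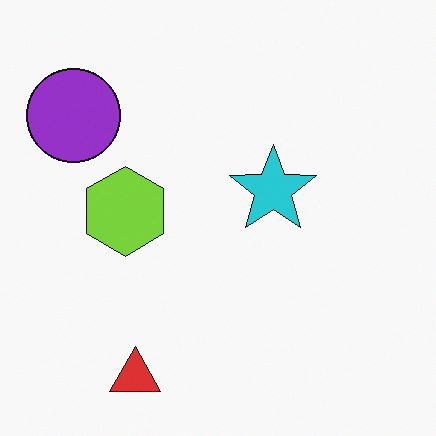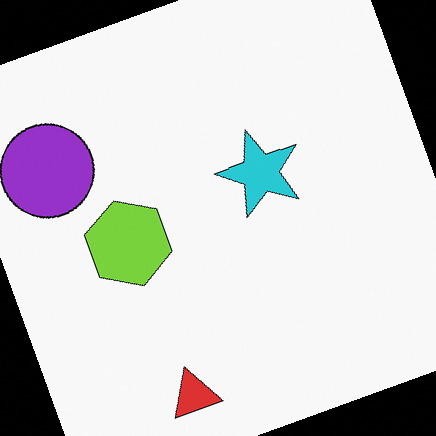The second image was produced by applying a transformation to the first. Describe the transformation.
This is the original image rotated counter-clockwise by a clearly visible amount.

Every shape is tilted by the same angle and the image corners show triangular fill wedges — a whole-image rotation by a non-right angle.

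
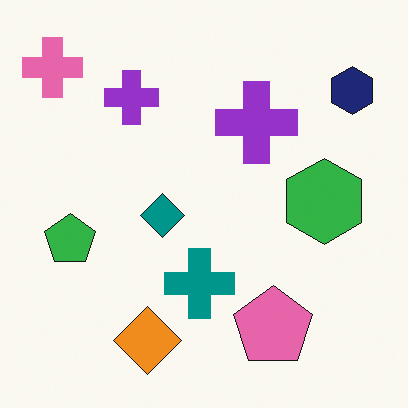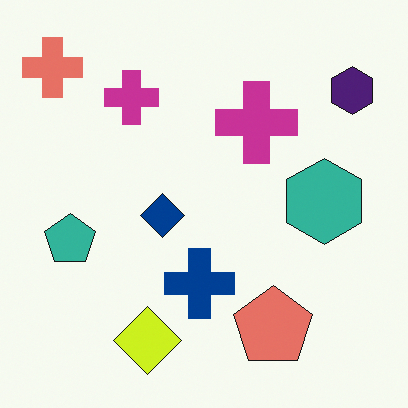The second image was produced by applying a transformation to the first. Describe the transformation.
The image was hue-shifted slightly.

Every shape's color has rotated by the same amount around the hue wheel — a uniform hue shift.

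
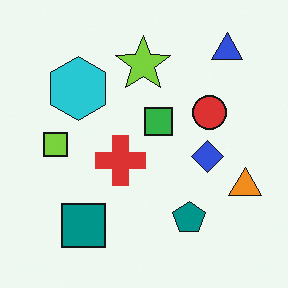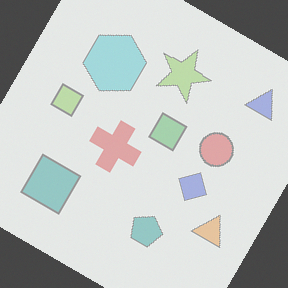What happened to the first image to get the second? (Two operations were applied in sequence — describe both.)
The transformation is: washed out (contrast reduced), then rotated clockwise by a large amount — several tens of degrees.

Tones are pushed toward mid-grey across the whole image — a global contrast change. Every shape is tilted by the same angle and the image corners show triangular fill wedges — a whole-image rotation by a non-right angle.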